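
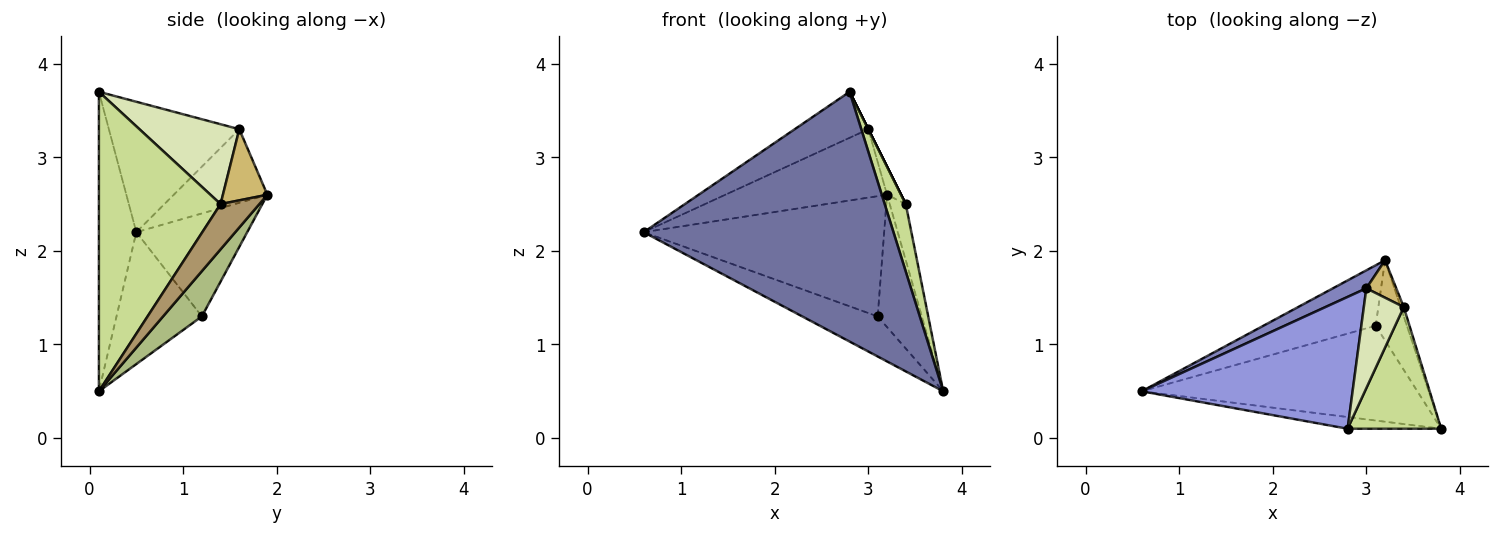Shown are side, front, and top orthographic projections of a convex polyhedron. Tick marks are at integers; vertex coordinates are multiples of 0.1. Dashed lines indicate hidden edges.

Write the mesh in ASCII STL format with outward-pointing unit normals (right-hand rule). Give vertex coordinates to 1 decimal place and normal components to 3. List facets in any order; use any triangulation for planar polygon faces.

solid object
 facet normal -0.148 -0.988 -0.046
  outer loop
   vertex 2.8 0.1 3.7
   vertex 0.6 0.5 2.2
   vertex 3.8 0.1 0.5
  endloop
 endfacet
 facet normal -0.489 0.844 0.222
  outer loop
   vertex 3.0 1.6 3.3
   vertex 3.2 1.9 2.6
   vertex 0.6 0.5 2.2
  endloop
 endfacet
 facet normal -0.504 0.285 0.815
  outer loop
   vertex 3.0 1.6 3.3
   vertex 0.6 0.5 2.2
   vertex 2.8 0.1 3.7
  endloop
 endfacet
 facet normal -0.403 0.356 -0.843
  outer loop
   vertex 3.1 1.2 1.3
   vertex 3.8 0.1 0.5
   vertex 0.6 0.5 2.2
  endloop
 endfacet
 facet normal -0.381 0.826 -0.415
  outer loop
   vertex 3.1 1.2 1.3
   vertex 0.6 0.5 2.2
   vertex 3.2 1.9 2.6
  endloop
 endfacet
 facet normal 0.601 0.684 -0.414
  outer loop
   vertex 3.1 1.2 1.3
   vertex 3.2 1.9 2.6
   vertex 3.8 0.1 0.5
  endloop
 endfacet
 facet normal 0.942 -0.163 0.294
  outer loop
   vertex 3.4 1.4 2.5
   vertex 2.8 0.1 3.7
   vertex 3.8 0.1 0.5
  endloop
 endfacet
 facet normal 0.894 0.000 0.447
  outer loop
   vertex 3.4 1.4 2.5
   vertex 3.0 1.6 3.3
   vertex 2.8 0.1 3.7
  endloop
 endfacet
 facet normal 0.922 0.382 -0.064
  outer loop
   vertex 3.4 1.4 2.5
   vertex 3.8 0.1 0.5
   vertex 3.2 1.9 2.6
  endloop
 endfacet
 facet normal 0.885 0.279 0.373
  outer loop
   vertex 3.4 1.4 2.5
   vertex 3.2 1.9 2.6
   vertex 3.0 1.6 3.3
  endloop
 endfacet
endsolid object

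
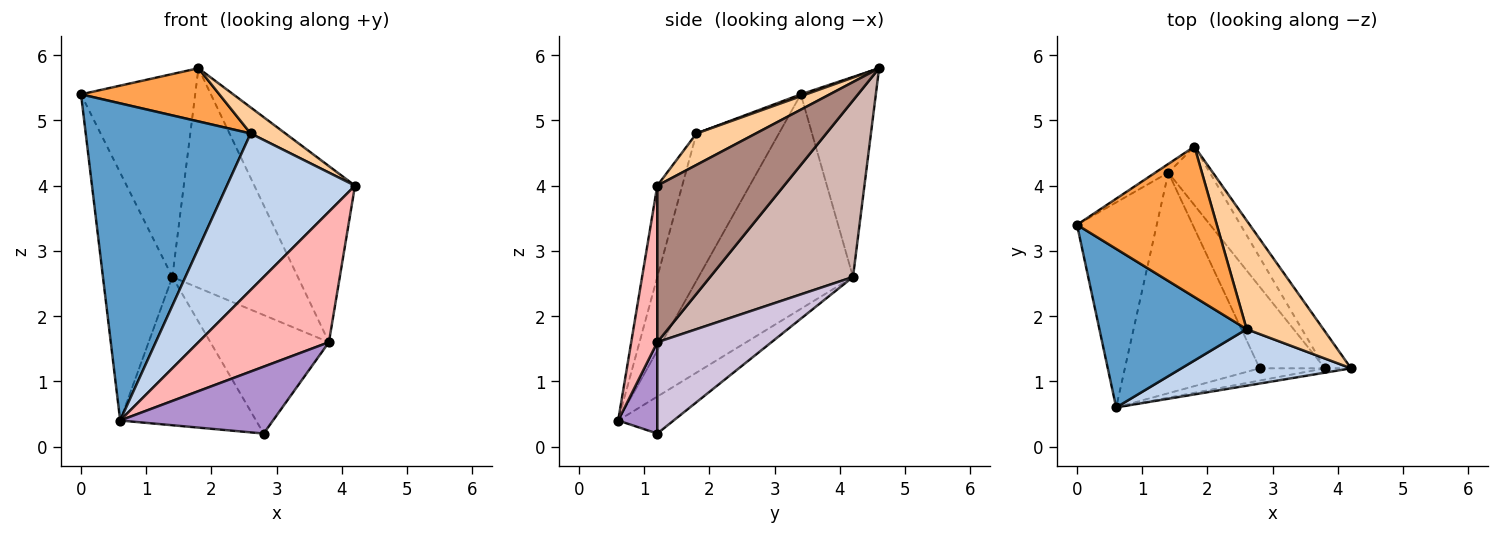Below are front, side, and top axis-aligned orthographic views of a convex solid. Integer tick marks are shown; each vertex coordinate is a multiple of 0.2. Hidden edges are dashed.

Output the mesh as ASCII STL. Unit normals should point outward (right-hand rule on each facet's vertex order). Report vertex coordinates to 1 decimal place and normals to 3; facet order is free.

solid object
 facet normal -0.408 -0.816 0.408
  outer loop
   vertex 2.6 1.8 4.8
   vertex 0.0 3.4 5.4
   vertex 0.6 0.6 0.4
  endloop
 endfacet
 facet normal -0.180 -0.925 0.334
  outer loop
   vertex 2.6 1.8 4.8
   vertex 0.6 0.6 0.4
   vertex 4.2 1.2 4.0
  endloop
 endfacet
 facet normal 0.013 -0.333 0.943
  outer loop
   vertex 2.6 1.8 4.8
   vertex 1.8 4.6 5.8
   vertex 0.0 3.4 5.4
  endloop
 endfacet
 facet normal 0.370 -0.217 0.903
  outer loop
   vertex 2.6 1.8 4.8
   vertex 4.2 1.2 4.0
   vertex 1.8 4.6 5.8
  endloop
 endfacet
 facet normal -0.864 0.388 -0.321
  outer loop
   vertex 1.4 4.2 2.6
   vertex 0.6 0.6 0.4
   vertex 0.0 3.4 5.4
  endloop
 endfacet
 facet normal -0.549 0.835 -0.036
  outer loop
   vertex 1.4 4.2 2.6
   vertex 0.0 3.4 5.4
   vertex 1.8 4.6 5.8
  endloop
 endfacet
 facet normal -0.222 0.544 -0.809
  outer loop
   vertex 1.4 4.2 2.6
   vertex 2.8 1.2 0.2
   vertex 0.6 0.6 0.4
  endloop
 endfacet
 facet normal 0.196 -0.980 -0.033
  outer loop
   vertex 3.8 1.2 1.6
   vertex 4.2 1.2 4.0
   vertex 0.6 0.6 0.4
  endloop
 endfacet
 facet normal 0.244 -0.954 -0.174
  outer loop
   vertex 3.8 1.2 1.6
   vertex 0.6 0.6 0.4
   vertex 2.8 1.2 0.2
  endloop
 endfacet
 facet normal 0.622 0.645 -0.444
  outer loop
   vertex 3.8 1.2 1.6
   vertex 2.8 1.2 0.2
   vertex 1.4 4.2 2.6
  endloop
 endfacet
 facet normal 0.777 0.617 -0.129
  outer loop
   vertex 3.8 1.2 1.6
   vertex 1.8 4.6 5.8
   vertex 4.2 1.2 4.0
  endloop
 endfacet
 facet normal 0.740 0.650 -0.174
  outer loop
   vertex 3.8 1.2 1.6
   vertex 1.4 4.2 2.6
   vertex 1.8 4.6 5.8
  endloop
 endfacet
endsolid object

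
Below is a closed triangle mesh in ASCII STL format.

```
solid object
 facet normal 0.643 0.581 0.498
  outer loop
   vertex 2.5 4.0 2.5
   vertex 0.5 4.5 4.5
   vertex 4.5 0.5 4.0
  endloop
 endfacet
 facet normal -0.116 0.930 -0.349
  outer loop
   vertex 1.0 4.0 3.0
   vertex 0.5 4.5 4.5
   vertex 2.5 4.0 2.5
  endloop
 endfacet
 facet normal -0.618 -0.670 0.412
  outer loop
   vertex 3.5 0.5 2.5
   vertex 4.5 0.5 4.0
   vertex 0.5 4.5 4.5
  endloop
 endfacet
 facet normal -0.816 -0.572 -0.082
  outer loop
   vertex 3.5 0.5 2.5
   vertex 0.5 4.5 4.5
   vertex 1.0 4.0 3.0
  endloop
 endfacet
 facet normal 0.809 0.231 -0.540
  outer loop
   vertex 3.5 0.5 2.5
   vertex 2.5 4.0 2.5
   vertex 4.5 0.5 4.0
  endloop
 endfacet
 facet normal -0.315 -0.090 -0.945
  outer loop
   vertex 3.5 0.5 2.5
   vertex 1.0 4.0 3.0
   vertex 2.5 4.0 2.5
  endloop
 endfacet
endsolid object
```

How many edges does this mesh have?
9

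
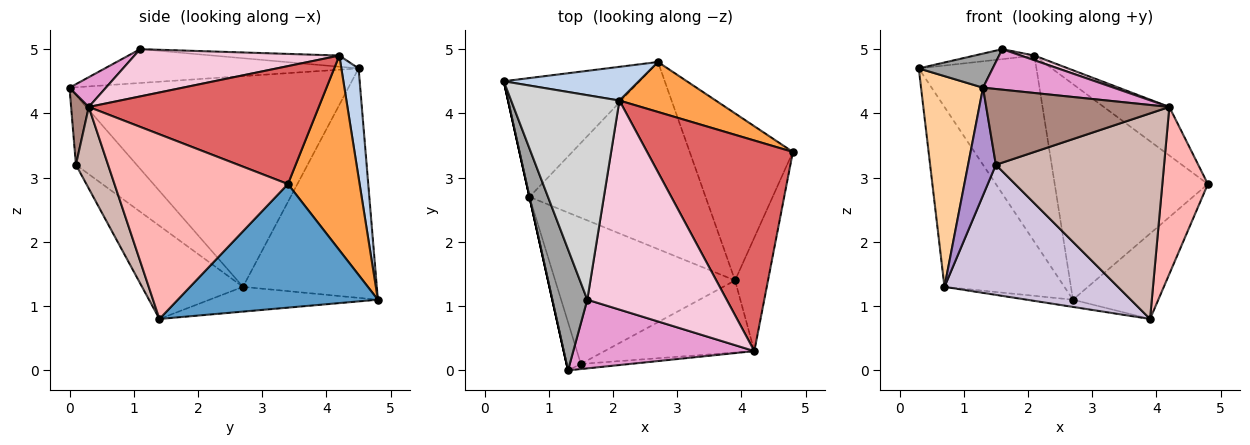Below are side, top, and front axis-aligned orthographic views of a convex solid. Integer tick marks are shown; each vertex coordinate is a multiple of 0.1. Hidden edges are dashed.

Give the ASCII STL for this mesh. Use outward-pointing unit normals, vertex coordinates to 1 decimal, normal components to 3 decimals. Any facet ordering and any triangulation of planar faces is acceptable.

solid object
 facet normal 0.730 0.311 -0.609
  outer loop
   vertex 3.9 1.4 0.8
   vertex 2.7 4.8 1.1
   vertex 4.8 3.4 2.9
  endloop
 endfacet
 facet normal 0.143 0.974 0.176
  outer loop
   vertex 2.1 4.2 4.9
   vertex 2.7 4.8 1.1
   vertex 0.3 4.5 4.7
  endloop
 endfacet
 facet normal 0.415 0.886 0.205
  outer loop
   vertex 2.1 4.2 4.9
   vertex 4.8 3.4 2.9
   vertex 2.7 4.8 1.1
  endloop
 endfacet
 facet normal -0.976 -0.217 0.000
  outer loop
   vertex 0.7 2.7 1.3
   vertex 1.3 0.0 4.4
   vertex 0.3 4.5 4.7
  endloop
 endfacet
 facet normal -0.681 0.611 -0.403
  outer loop
   vertex 0.7 2.7 1.3
   vertex 0.3 4.5 4.7
   vertex 2.7 4.8 1.1
  endloop
 endfacet
 facet normal -0.139 0.038 -0.990
  outer loop
   vertex 0.7 2.7 1.3
   vertex 2.7 4.8 1.1
   vertex 3.9 1.4 0.8
  endloop
 endfacet
 facet normal 0.619 0.176 0.765
  outer loop
   vertex 4.2 0.3 4.1
   vertex 4.8 3.4 2.9
   vertex 2.1 4.2 4.9
  endloop
 endfacet
 facet normal 0.953 -0.250 -0.170
  outer loop
   vertex 4.2 0.3 4.1
   vertex 3.9 1.4 0.8
   vertex 4.8 3.4 2.9
  endloop
 endfacet
 facet normal -0.894 -0.409 -0.183
  outer loop
   vertex 1.5 0.1 3.2
   vertex 1.3 0.0 4.4
   vertex 0.7 2.7 1.3
  endloop
 endfacet
 facet normal -0.361 -0.620 -0.697
  outer loop
   vertex 1.5 0.1 3.2
   vertex 0.7 2.7 1.3
   vertex 3.9 1.4 0.8
  endloop
 endfacet
 facet normal 0.096 -0.993 -0.067
  outer loop
   vertex 1.5 0.1 3.2
   vertex 4.2 0.3 4.1
   vertex 1.3 0.0 4.4
  endloop
 endfacet
 facet normal 0.177 -0.929 -0.326
  outer loop
   vertex 1.5 0.1 3.2
   vertex 3.9 1.4 0.8
   vertex 4.2 0.3 4.1
  endloop
 endfacet
 facet normal 0.140 -0.503 0.853
  outer loop
   vertex 1.6 1.1 5.0
   vertex 1.3 0.0 4.4
   vertex 4.2 0.3 4.1
  endloop
 endfacet
 facet normal 0.321 -0.021 0.947
  outer loop
   vertex 1.6 1.1 5.0
   vertex 4.2 0.3 4.1
   vertex 2.1 4.2 4.9
  endloop
 endfacet
 facet normal -0.681 -0.198 0.704
  outer loop
   vertex 1.6 1.1 5.0
   vertex 0.3 4.5 4.7
   vertex 1.3 0.0 4.4
  endloop
 endfacet
 facet normal -0.102 0.049 0.994
  outer loop
   vertex 1.6 1.1 5.0
   vertex 2.1 4.2 4.9
   vertex 0.3 4.5 4.7
  endloop
 endfacet
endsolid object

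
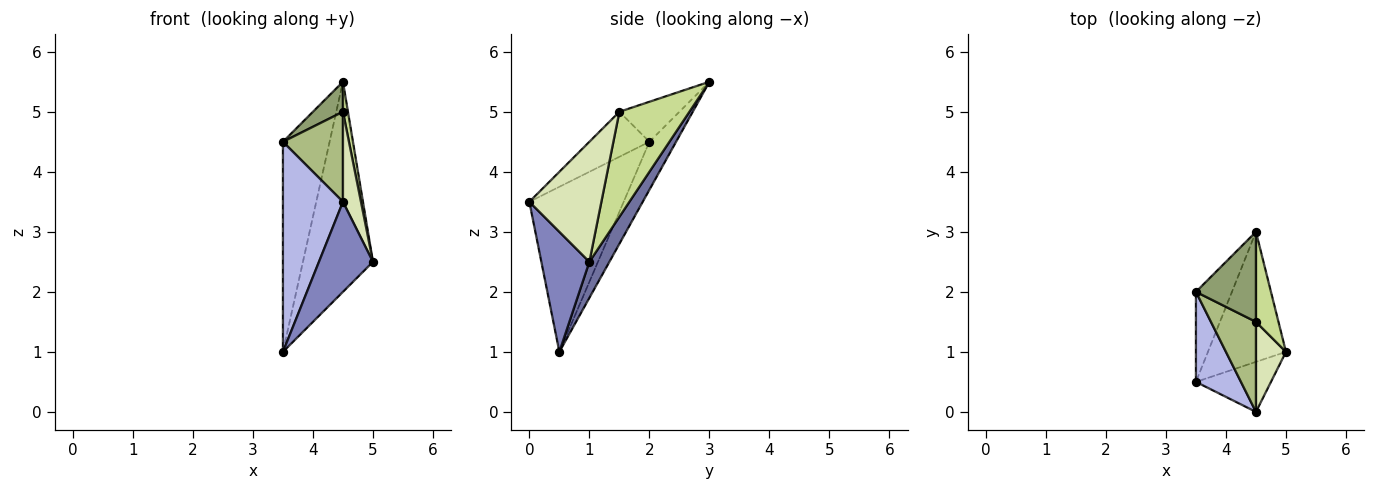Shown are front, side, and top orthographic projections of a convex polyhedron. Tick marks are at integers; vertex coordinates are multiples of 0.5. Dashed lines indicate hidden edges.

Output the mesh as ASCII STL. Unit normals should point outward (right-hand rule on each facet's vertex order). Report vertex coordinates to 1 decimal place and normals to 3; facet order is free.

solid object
 facet normal 0.236 0.826 -0.511
  outer loop
   vertex 4.5 3.0 5.5
   vertex 5.0 1.0 2.5
   vertex 3.5 0.5 1.0
  endloop
 endfacet
 facet normal 0.614 -0.690 -0.383
  outer loop
   vertex 4.5 0.0 3.5
   vertex 3.5 0.5 1.0
   vertex 5.0 1.0 2.5
  endloop
 endfacet
 facet normal -0.465 0.814 -0.349
  outer loop
   vertex 3.5 2.0 4.5
   vertex 4.5 3.0 5.5
   vertex 3.5 0.5 1.0
  endloop
 endfacet
 facet normal -0.822 -0.523 0.224
  outer loop
   vertex 3.5 2.0 4.5
   vertex 3.5 0.5 1.0
   vertex 4.5 0.0 3.5
  endloop
 endfacet
 facet normal -0.535 -0.267 0.802
  outer loop
   vertex 4.5 1.5 5.0
   vertex 4.5 3.0 5.5
   vertex 3.5 2.0 4.5
  endloop
 endfacet
 facet normal -0.577 -0.577 0.577
  outer loop
   vertex 4.5 1.5 5.0
   vertex 3.5 2.0 4.5
   vertex 4.5 0.0 3.5
  endloop
 endfacet
 facet normal 0.975 -0.070 0.209
  outer loop
   vertex 4.5 1.5 5.0
   vertex 5.0 1.0 2.5
   vertex 4.5 3.0 5.5
  endloop
 endfacet
 facet normal 0.943 -0.236 0.236
  outer loop
   vertex 4.5 1.5 5.0
   vertex 4.5 0.0 3.5
   vertex 5.0 1.0 2.5
  endloop
 endfacet
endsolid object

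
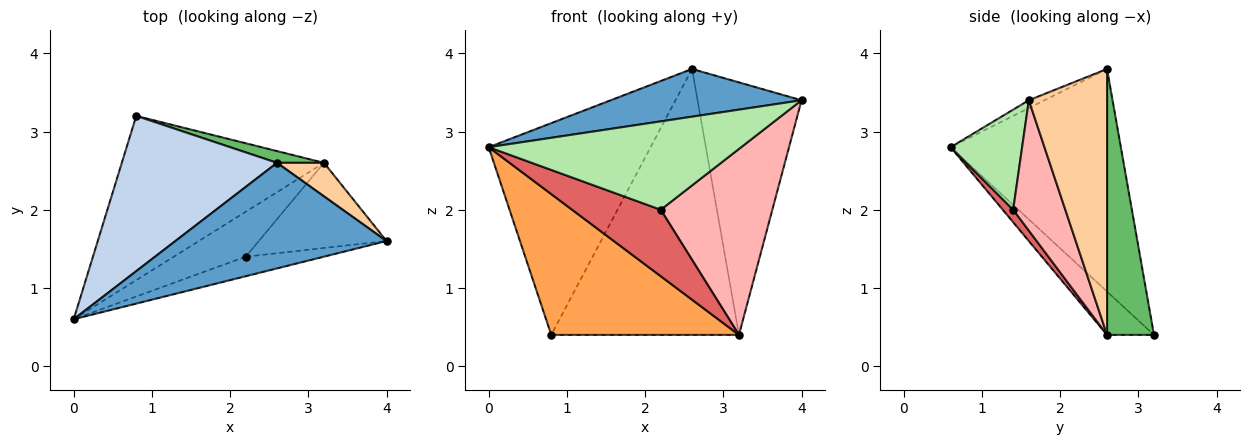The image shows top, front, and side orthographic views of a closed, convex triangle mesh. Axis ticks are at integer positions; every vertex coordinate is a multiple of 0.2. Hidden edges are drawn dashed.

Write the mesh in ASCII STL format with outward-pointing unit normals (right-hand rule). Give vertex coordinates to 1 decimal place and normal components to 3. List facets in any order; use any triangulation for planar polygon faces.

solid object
 facet normal -0.034 -0.412 0.911
  outer loop
   vertex 2.6 2.6 3.8
   vertex 0.0 0.6 2.8
   vertex 4.0 1.6 3.4
  endloop
 endfacet
 facet normal -0.647 0.615 0.451
  outer loop
   vertex 2.6 2.6 3.8
   vertex 0.8 3.2 0.4
   vertex 0.0 0.6 2.8
  endloop
 endfacet
 facet normal -0.161 -0.642 -0.749
  outer loop
   vertex 3.2 2.6 0.4
   vertex 0.0 0.6 2.8
   vertex 0.8 3.2 0.4
  endloop
 endfacet
 facet normal 0.598 0.795 0.105
  outer loop
   vertex 3.2 2.6 0.4
   vertex 2.6 2.6 3.8
   vertex 4.0 1.6 3.4
  endloop
 endfacet
 facet normal 0.242 0.969 0.043
  outer loop
   vertex 3.2 2.6 0.4
   vertex 0.8 3.2 0.4
   vertex 2.6 2.6 3.8
  endloop
 endfacet
 facet normal 0.267 -0.941 -0.208
  outer loop
   vertex 2.2 1.4 2.0
   vertex 4.0 1.6 3.4
   vertex 0.0 0.6 2.8
  endloop
 endfacet
 facet normal 0.097 -0.824 -0.558
  outer loop
   vertex 2.2 1.4 2.0
   vertex 0.0 0.6 2.8
   vertex 3.2 2.6 0.4
  endloop
 endfacet
 facet normal 0.391 -0.837 -0.383
  outer loop
   vertex 2.2 1.4 2.0
   vertex 3.2 2.6 0.4
   vertex 4.0 1.6 3.4
  endloop
 endfacet
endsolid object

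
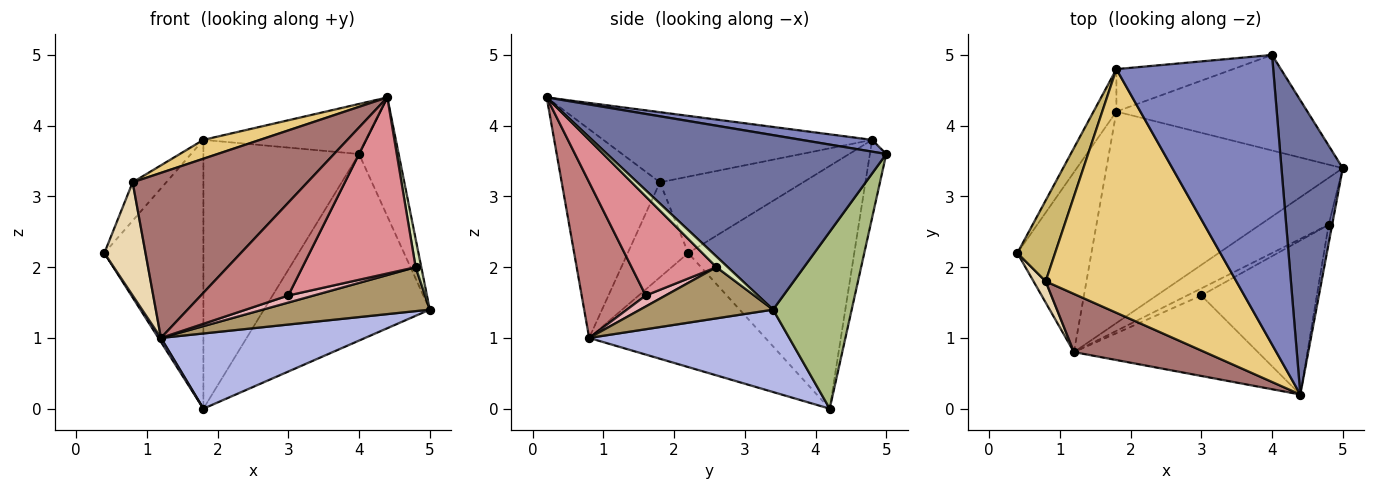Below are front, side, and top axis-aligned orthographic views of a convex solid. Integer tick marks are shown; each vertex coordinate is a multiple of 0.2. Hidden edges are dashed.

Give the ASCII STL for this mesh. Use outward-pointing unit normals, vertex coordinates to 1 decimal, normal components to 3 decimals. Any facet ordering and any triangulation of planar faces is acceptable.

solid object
 facet normal 0.935 0.133 0.329
  outer loop
   vertex 4.0 5.0 3.6
   vertex 4.4 0.2 4.4
   vertex 5.0 3.4 1.4
  endloop
 endfacet
 facet normal 0.074 0.170 0.983
  outer loop
   vertex 1.8 4.8 3.8
   vertex 4.4 0.2 4.4
   vertex 4.0 5.0 3.6
  endloop
 endfacet
 facet normal -0.839 -0.012 -0.545
  outer loop
   vertex 1.8 4.2 0.0
   vertex 1.2 0.8 1.0
   vertex 0.4 2.2 2.2
  endloop
 endfacet
 facet normal 0.312 -0.318 -0.895
  outer loop
   vertex 1.8 4.2 0.0
   vertex 5.0 3.4 1.4
   vertex 1.2 0.8 1.0
  endloop
 endfacet
 facet normal -0.856 0.511 -0.081
  outer loop
   vertex 1.8 4.2 0.0
   vertex 0.4 2.2 2.2
   vertex 1.8 4.8 3.8
  endloop
 endfacet
 facet normal 0.389 0.820 -0.420
  outer loop
   vertex 1.8 4.2 0.0
   vertex 4.0 5.0 3.6
   vertex 5.0 3.4 1.4
  endloop
 endfacet
 facet normal -0.103 0.982 -0.155
  outer loop
   vertex 1.8 4.2 0.0
   vertex 1.8 4.8 3.8
   vertex 4.0 5.0 3.6
  endloop
 endfacet
 facet normal 0.857 -0.429 -0.286
  outer loop
   vertex 4.8 2.6 2.0
   vertex 5.0 3.4 1.4
   vertex 4.4 0.2 4.4
  endloop
 endfacet
 facet normal 0.478 -0.600 -0.641
  outer loop
   vertex 4.8 2.6 2.0
   vertex 1.2 0.8 1.0
   vertex 5.0 3.4 1.4
  endloop
 endfacet
 facet normal -0.877 0.206 0.433
  outer loop
   vertex 0.8 1.8 3.2
   vertex 1.8 4.8 3.8
   vertex 0.4 2.2 2.2
  endloop
 endfacet
 facet normal -0.344 -0.072 0.936
  outer loop
   vertex 0.8 1.8 3.2
   vertex 4.4 0.2 4.4
   vertex 1.8 4.8 3.8
  endloop
 endfacet
 facet normal -0.822 -0.560 0.105
  outer loop
   vertex 0.8 1.8 3.2
   vertex 0.4 2.2 2.2
   vertex 1.2 0.8 1.0
  endloop
 endfacet
 facet normal -0.468 -0.833 0.294
  outer loop
   vertex 0.8 1.8 3.2
   vertex 1.2 0.8 1.0
   vertex 4.4 0.2 4.4
  endloop
 endfacet
 facet normal 0.485 -0.661 -0.573
  outer loop
   vertex 3.0 1.6 1.6
   vertex 4.4 0.2 4.4
   vertex 1.2 0.8 1.0
  endloop
 endfacet
 facet normal 0.492 -0.655 -0.573
  outer loop
   vertex 3.0 1.6 1.6
   vertex 4.8 2.6 2.0
   vertex 4.4 0.2 4.4
  endloop
 endfacet
 facet normal 0.482 -0.620 -0.620
  outer loop
   vertex 3.0 1.6 1.6
   vertex 1.2 0.8 1.0
   vertex 4.8 2.6 2.0
  endloop
 endfacet
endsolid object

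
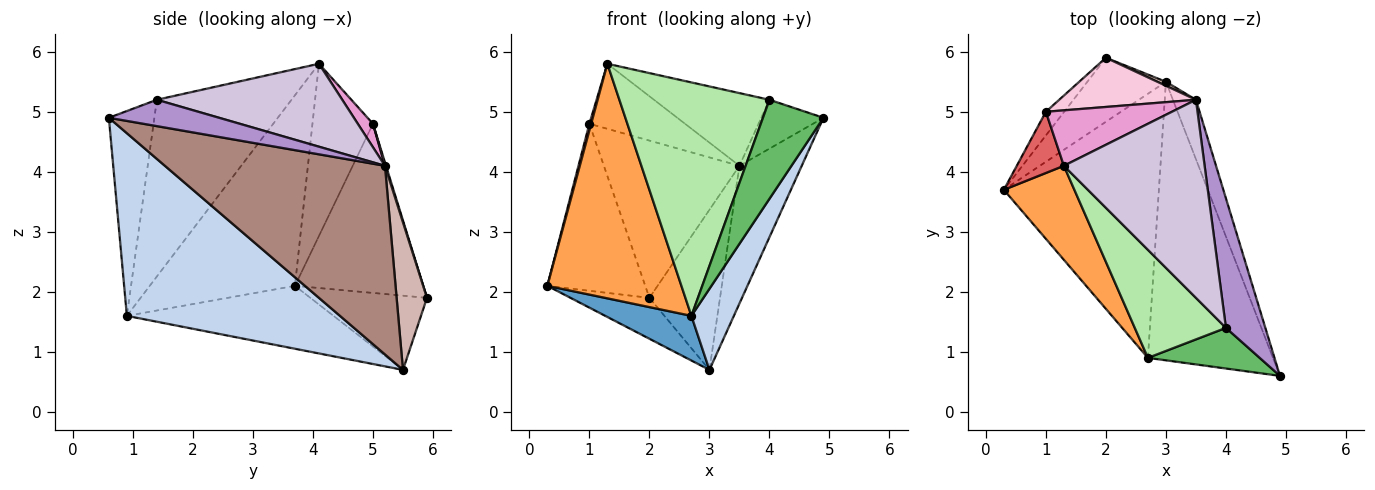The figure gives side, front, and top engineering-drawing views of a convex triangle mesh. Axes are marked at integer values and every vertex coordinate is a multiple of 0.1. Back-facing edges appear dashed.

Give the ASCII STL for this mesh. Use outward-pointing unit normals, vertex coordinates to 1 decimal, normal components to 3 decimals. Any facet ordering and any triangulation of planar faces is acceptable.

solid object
 facet normal -0.371 -0.155 -0.915
  outer loop
   vertex 2.7 0.9 1.6
   vertex 0.3 3.7 2.1
   vertex 3.0 5.5 0.7
  endloop
 endfacet
 facet normal 0.814 -0.162 -0.558
  outer loop
   vertex 2.7 0.9 1.6
   vertex 3.0 5.5 0.7
   vertex 4.9 0.6 4.9
  endloop
 endfacet
 facet normal -0.709 -0.655 0.262
  outer loop
   vertex 2.7 0.9 1.6
   vertex 1.3 4.1 5.8
   vertex 0.3 3.7 2.1
  endloop
 endfacet
 facet normal -0.623 0.421 -0.659
  outer loop
   vertex 2.0 5.9 1.9
   vertex 3.0 5.5 0.7
   vertex 0.3 3.7 2.1
  endloop
 endfacet
 facet normal -0.571 -0.759 0.312
  outer loop
   vertex 4.0 1.4 5.2
   vertex 2.7 0.9 1.6
   vertex 4.9 0.6 4.9
  endloop
 endfacet
 facet normal -0.631 -0.704 0.326
  outer loop
   vertex 4.0 1.4 5.2
   vertex 1.3 4.1 5.8
   vertex 2.7 0.9 1.6
  endloop
 endfacet
 facet normal -0.964 -0.028 0.264
  outer loop
   vertex 1.0 5.0 4.8
   vertex 0.3 3.7 2.1
   vertex 1.3 4.1 5.8
  endloop
 endfacet
 facet normal -0.792 0.604 -0.086
  outer loop
   vertex 1.0 5.0 4.8
   vertex 2.0 5.9 1.9
   vertex 0.3 3.7 2.1
  endloop
 endfacet
 facet normal 0.530 0.299 0.793
  outer loop
   vertex 3.5 5.2 4.1
   vertex 4.0 1.4 5.2
   vertex 4.9 0.6 4.9
  endloop
 endfacet
 facet normal 0.484 0.301 0.821
  outer loop
   vertex 3.5 5.2 4.1
   vertex 1.3 4.1 5.8
   vertex 4.0 1.4 5.2
  endloop
 endfacet
 facet normal 0.956 0.271 -0.117
  outer loop
   vertex 3.5 5.2 4.1
   vertex 4.9 0.6 4.9
   vertex 3.0 5.5 0.7
  endloop
 endfacet
 facet normal 0.395 0.918 0.023
  outer loop
   vertex 3.5 5.2 4.1
   vertex 3.0 5.5 0.7
   vertex 2.0 5.9 1.9
  endloop
 endfacet
 facet normal 0.120 0.756 0.644
  outer loop
   vertex 3.5 5.2 4.1
   vertex 1.0 5.0 4.8
   vertex 1.3 4.1 5.8
  endloop
 endfacet
 facet normal 0.007 0.954 0.299
  outer loop
   vertex 3.5 5.2 4.1
   vertex 2.0 5.9 1.9
   vertex 1.0 5.0 4.8
  endloop
 endfacet
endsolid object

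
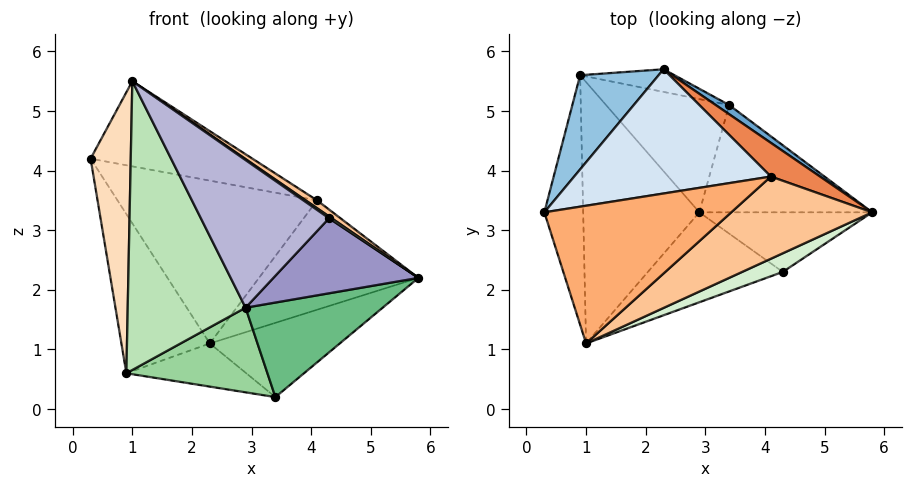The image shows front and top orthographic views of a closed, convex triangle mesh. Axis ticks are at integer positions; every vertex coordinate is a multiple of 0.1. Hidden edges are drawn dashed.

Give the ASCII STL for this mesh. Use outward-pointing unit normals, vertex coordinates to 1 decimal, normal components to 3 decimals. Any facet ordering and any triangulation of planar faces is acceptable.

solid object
 facet normal 0.540 0.835 0.103
  outer loop
   vertex 3.4 5.1 0.2
   vertex 2.3 5.7 1.1
   vertex 5.8 3.3 2.2
  endloop
 endfacet
 facet normal -0.236 0.836 0.495
  outer loop
   vertex 0.9 5.6 0.6
   vertex 0.3 3.3 4.2
   vertex 2.3 5.7 1.1
  endloop
 endfacet
 facet normal 0.102 0.881 -0.462
  outer loop
   vertex 0.9 5.6 0.6
   vertex 2.3 5.7 1.1
   vertex 3.4 5.1 0.2
  endloop
 endfacet
 facet normal -0.014 0.795 0.607
  outer loop
   vertex 4.1 3.9 3.5
   vertex 2.3 5.7 1.1
   vertex 0.3 3.3 4.2
  endloop
 endfacet
 facet normal 0.490 0.833 0.257
  outer loop
   vertex 4.1 3.9 3.5
   vertex 5.8 3.3 2.2
   vertex 2.3 5.7 1.1
  endloop
 endfacet
 facet normal 0.073 0.525 0.848
  outer loop
   vertex 1.0 1.1 5.5
   vertex 4.1 3.9 3.5
   vertex 0.3 3.3 4.2
  endloop
 endfacet
 facet normal 0.588 -0.077 0.805
  outer loop
   vertex 1.0 1.1 5.5
   vertex 5.8 3.3 2.2
   vertex 4.1 3.9 3.5
  endloop
 endfacet
 facet normal -0.745 -0.499 -0.443
  outer loop
   vertex 1.0 1.1 5.5
   vertex 0.3 3.3 4.2
   vertex 0.9 5.6 0.6
  endloop
 endfacet
 facet normal 0.128 -0.656 -0.744
  outer loop
   vertex 2.9 3.3 1.7
   vertex 3.4 5.1 0.2
   vertex 5.8 3.3 2.2
  endloop
 endfacet
 facet normal -0.241 -0.581 -0.777
  outer loop
   vertex 2.9 3.3 1.7
   vertex 0.9 5.6 0.6
   vertex 3.4 5.1 0.2
  endloop
 endfacet
 facet normal -0.435 -0.667 -0.604
  outer loop
   vertex 2.9 3.3 1.7
   vertex 1.0 1.1 5.5
   vertex 0.9 5.6 0.6
  endloop
 endfacet
 facet normal 0.589 -0.080 0.804
  outer loop
   vertex 4.3 2.3 3.2
   vertex 5.8 3.3 2.2
   vertex 1.0 1.1 5.5
  endloop
 endfacet
 facet normal 0.107 -0.778 -0.619
  outer loop
   vertex 4.3 2.3 3.2
   vertex 2.9 3.3 1.7
   vertex 5.8 3.3 2.2
  endloop
 endfacet
 facet normal -0.052 -0.853 -0.520
  outer loop
   vertex 4.3 2.3 3.2
   vertex 1.0 1.1 5.5
   vertex 2.9 3.3 1.7
  endloop
 endfacet
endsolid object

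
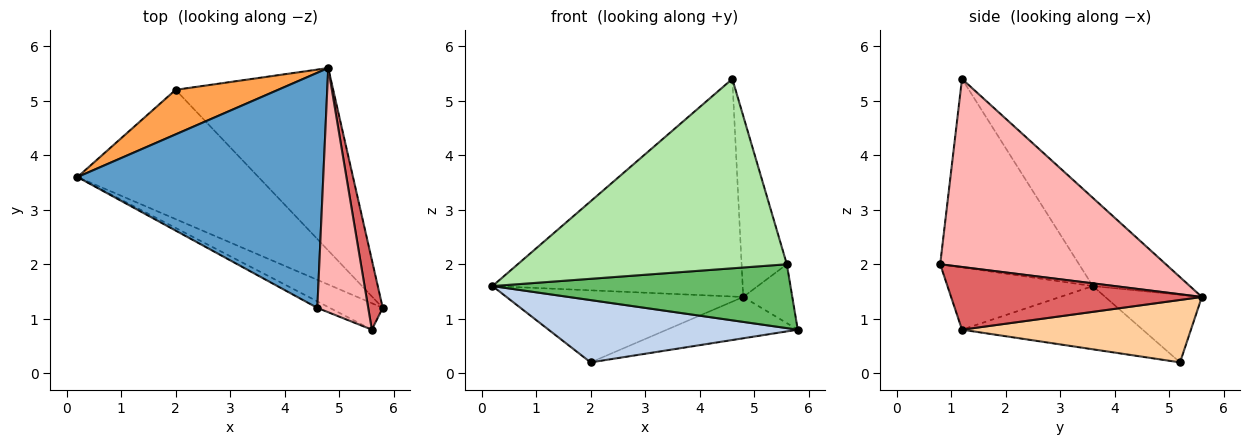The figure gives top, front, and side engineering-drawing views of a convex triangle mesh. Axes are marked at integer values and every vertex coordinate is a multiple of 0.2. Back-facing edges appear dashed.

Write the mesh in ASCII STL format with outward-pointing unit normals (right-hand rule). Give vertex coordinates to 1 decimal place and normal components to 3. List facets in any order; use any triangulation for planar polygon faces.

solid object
 facet normal -0.255 0.657 0.710
  outer loop
   vertex 4.6 1.2 5.4
   vertex 4.8 5.6 1.4
   vertex 0.2 3.6 1.6
  endloop
 endfacet
 facet normal -0.300 -0.414 -0.859
  outer loop
   vertex 2.0 5.2 0.2
   vertex 5.8 1.2 0.8
   vertex 0.2 3.6 1.6
  endloop
 endfacet
 facet normal -0.328 0.804 0.497
  outer loop
   vertex 2.0 5.2 0.2
   vertex 0.2 3.6 1.6
   vertex 4.8 5.6 1.4
  endloop
 endfacet
 facet normal 0.360 0.206 -0.910
  outer loop
   vertex 2.0 5.2 0.2
   vertex 4.8 5.6 1.4
   vertex 5.8 1.2 0.8
  endloop
 endfacet
 facet normal -0.411 -0.842 -0.349
  outer loop
   vertex 5.6 0.8 2.0
   vertex 0.2 3.6 1.6
   vertex 5.8 1.2 0.8
  endloop
 endfacet
 facet normal -0.458 -0.888 -0.030
  outer loop
   vertex 5.6 0.8 2.0
   vertex 4.6 1.2 5.4
   vertex 0.2 3.6 1.6
  endloop
 endfacet
 facet normal 0.957 0.187 0.222
  outer loop
   vertex 5.6 0.8 2.0
   vertex 5.8 1.2 0.8
   vertex 4.8 5.6 1.4
  endloop
 endfacet
 facet normal 0.948 0.190 0.256
  outer loop
   vertex 5.6 0.8 2.0
   vertex 4.8 5.6 1.4
   vertex 4.6 1.2 5.4
  endloop
 endfacet
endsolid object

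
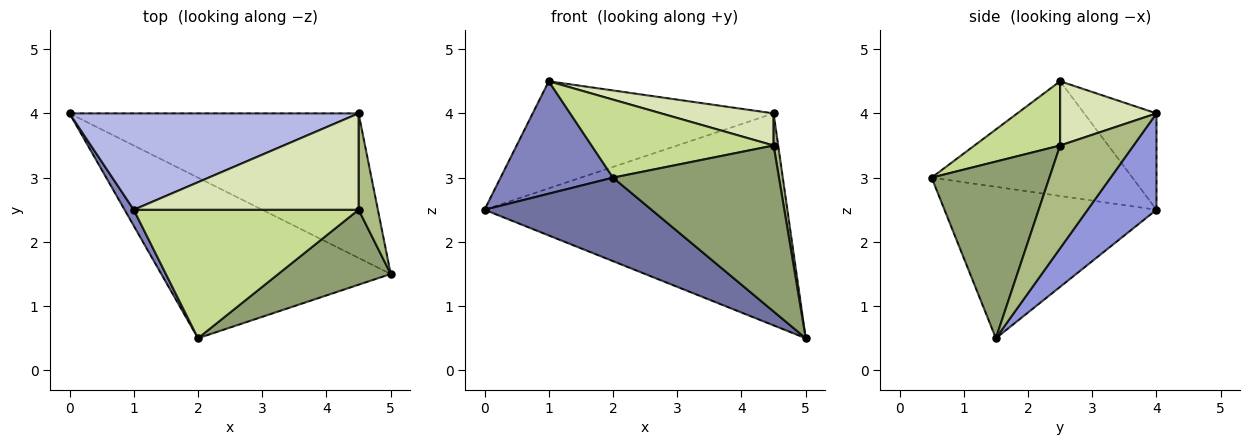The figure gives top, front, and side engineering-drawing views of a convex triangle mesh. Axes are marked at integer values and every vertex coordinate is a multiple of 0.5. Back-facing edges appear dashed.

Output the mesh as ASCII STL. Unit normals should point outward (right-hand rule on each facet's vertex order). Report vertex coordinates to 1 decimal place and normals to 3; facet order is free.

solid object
 facet normal -0.505 -0.398 -0.766
  outer loop
   vertex 2.0 0.5 3.0
   vertex 0.0 4.0 2.5
   vertex 5.0 1.5 0.5
  endloop
 endfacet
 facet normal -0.870 -0.487 0.070
  outer loop
   vertex 1.0 2.5 4.5
   vertex 0.0 4.0 2.5
   vertex 2.0 0.5 3.0
  endloop
 endfacet
 facet normal 0.185 0.812 -0.554
  outer loop
   vertex 4.5 4.0 4.0
   vertex 5.0 1.5 0.5
   vertex 0.0 4.0 2.5
  endloop
 endfacet
 facet normal -0.218 0.725 0.653
  outer loop
   vertex 4.5 4.0 4.0
   vertex 0.0 4.0 2.5
   vertex 1.0 2.5 4.5
  endloop
 endfacet
 facet normal 0.543 -0.765 0.346
  outer loop
   vertex 4.5 2.5 3.5
   vertex 2.0 0.5 3.0
   vertex 5.0 1.5 0.5
  endloop
 endfacet
 facet normal 0.981 -0.061 0.184
  outer loop
   vertex 4.5 2.5 3.5
   vertex 5.0 1.5 0.5
   vertex 4.5 4.0 4.0
  endloop
 endfacet
 facet normal 0.237 -0.504 0.830
  outer loop
   vertex 4.5 2.5 3.5
   vertex 1.0 2.5 4.5
   vertex 2.0 0.5 3.0
  endloop
 endfacet
 facet normal 0.262 -0.305 0.916
  outer loop
   vertex 4.5 2.5 3.5
   vertex 4.5 4.0 4.0
   vertex 1.0 2.5 4.5
  endloop
 endfacet
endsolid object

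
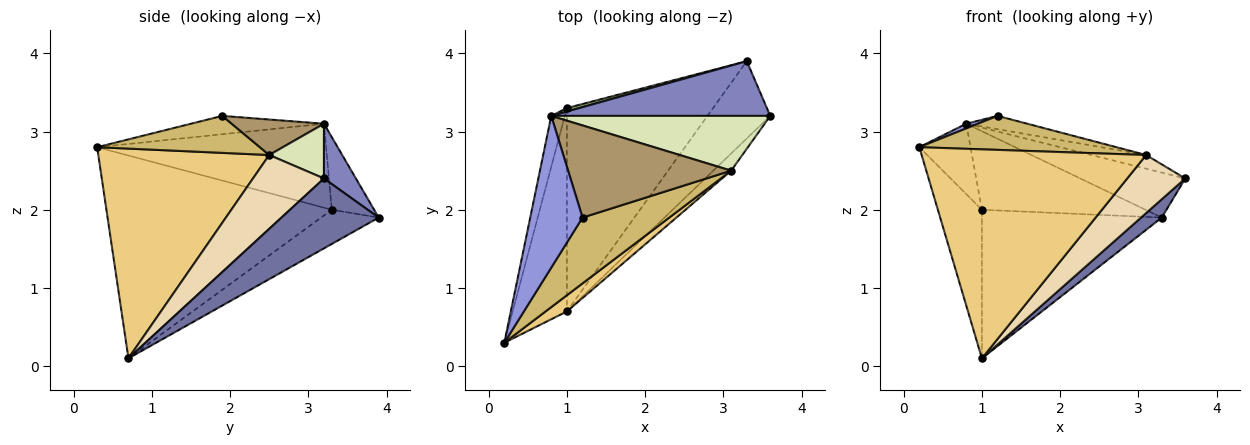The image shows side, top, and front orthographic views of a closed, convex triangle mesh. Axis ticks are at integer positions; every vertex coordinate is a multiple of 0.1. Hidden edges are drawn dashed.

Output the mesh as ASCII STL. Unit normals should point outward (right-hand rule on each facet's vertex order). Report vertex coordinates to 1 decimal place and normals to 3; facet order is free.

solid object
 facet normal 0.735 -0.157 -0.660
  outer loop
   vertex 1.0 0.7 0.1
   vertex 3.3 3.9 1.9
   vertex 3.6 3.2 2.4
  endloop
 endfacet
 facet normal 0.190 0.623 0.759
  outer loop
   vertex 0.8 3.2 3.1
   vertex 3.6 3.2 2.4
   vertex 3.3 3.9 1.9
  endloop
 endfacet
 facet normal -0.331 -0.029 0.943
  outer loop
   vertex 1.2 1.9 3.2
   vertex 0.8 3.2 3.1
   vertex 0.2 0.3 2.8
  endloop
 endfacet
 facet normal -0.186 0.580 -0.793
  outer loop
   vertex 1.0 3.3 2.0
   vertex 3.3 3.9 1.9
   vertex 1.0 0.7 0.1
  endloop
 endfacet
 facet normal -0.250 0.967 0.042
  outer loop
   vertex 1.0 3.3 2.0
   vertex 0.8 3.2 3.1
   vertex 3.3 3.9 1.9
  endloop
 endfacet
 facet normal -0.949 0.185 -0.254
  outer loop
   vertex 1.0 3.3 2.0
   vertex 1.0 0.7 0.1
   vertex 0.2 0.3 2.8
  endloop
 endfacet
 facet normal -0.964 0.216 -0.156
  outer loop
   vertex 1.0 3.3 2.0
   vertex 0.2 0.3 2.8
   vertex 0.8 3.2 3.1
  endloop
 endfacet
 facet normal 0.236 0.236 0.943
  outer loop
   vertex 3.1 2.5 2.7
   vertex 3.6 3.2 2.4
   vertex 0.8 3.2 3.1
  endloop
 endfacet
 facet normal 0.211 0.139 0.968
  outer loop
   vertex 3.1 2.5 2.7
   vertex 0.8 3.2 3.1
   vertex 1.2 1.9 3.2
  endloop
 endfacet
 facet normal 0.354 -0.429 0.831
  outer loop
   vertex 3.1 2.5 2.7
   vertex 1.2 1.9 3.2
   vertex 0.2 0.3 2.8
  endloop
 endfacet
 facet normal 0.605 -0.794 0.061
  outer loop
   vertex 3.1 2.5 2.7
   vertex 0.2 0.3 2.8
   vertex 1.0 0.7 0.1
  endloop
 endfacet
 facet normal 0.761 -0.622 -0.184
  outer loop
   vertex 3.1 2.5 2.7
   vertex 1.0 0.7 0.1
   vertex 3.6 3.2 2.4
  endloop
 endfacet
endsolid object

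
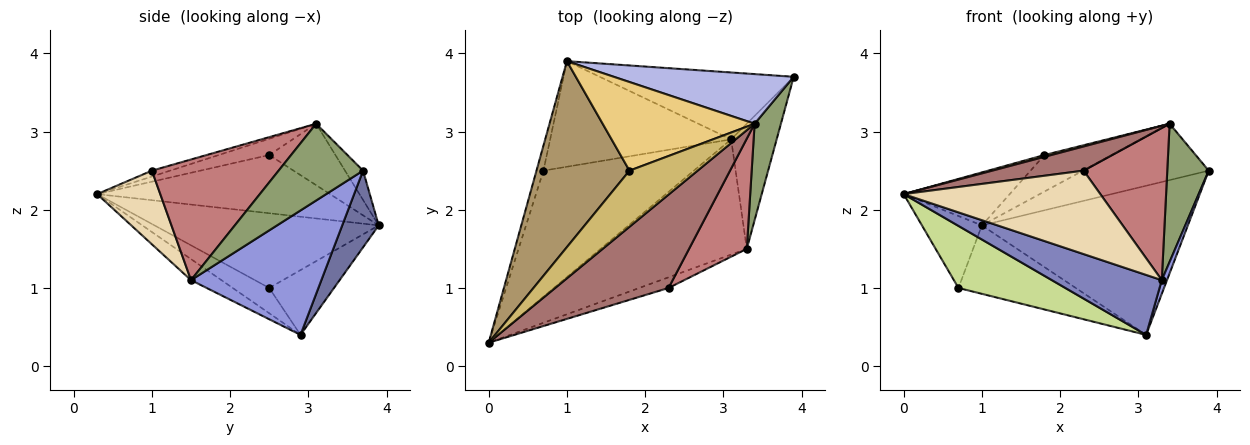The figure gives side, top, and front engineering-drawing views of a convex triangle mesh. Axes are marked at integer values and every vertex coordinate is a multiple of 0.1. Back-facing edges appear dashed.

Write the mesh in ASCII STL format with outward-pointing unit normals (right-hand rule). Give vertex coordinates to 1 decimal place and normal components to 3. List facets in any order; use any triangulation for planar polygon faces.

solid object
 facet normal 0.160 0.901 -0.404
  outer loop
   vertex 3.1 2.9 0.4
   vertex 1.0 3.9 1.8
   vertex 3.9 3.7 2.5
  endloop
 endfacet
 facet normal -0.127 -0.458 -0.880
  outer loop
   vertex 3.3 1.5 1.1
   vertex 0.0 0.3 2.2
   vertex 3.1 2.9 0.4
  endloop
 endfacet
 facet normal 0.939 -0.038 -0.343
  outer loop
   vertex 3.3 1.5 1.1
   vertex 3.1 2.9 0.4
   vertex 3.9 3.7 2.5
  endloop
 endfacet
 facet normal -0.107 0.746 0.657
  outer loop
   vertex 3.4 3.1 3.1
   vertex 3.9 3.7 2.5
   vertex 1.0 3.9 1.8
  endloop
 endfacet
 facet normal 0.858 -0.421 0.294
  outer loop
   vertex 3.4 3.1 3.1
   vertex 3.3 1.5 1.1
   vertex 3.9 3.7 2.5
  endloop
 endfacet
 facet normal -0.962 0.257 -0.090
  outer loop
   vertex 0.7 2.5 1.0
   vertex 0.0 0.3 2.2
   vertex 1.0 3.9 1.8
  endloop
 endfacet
 facet normal -0.149 -0.437 -0.887
  outer loop
   vertex 0.7 2.5 1.0
   vertex 3.1 2.9 0.4
   vertex 0.0 0.3 2.2
  endloop
 endfacet
 facet normal -0.288 0.521 -0.804
  outer loop
   vertex 0.7 2.5 1.0
   vertex 1.0 3.9 1.8
   vertex 3.1 2.9 0.4
  endloop
 endfacet
 facet normal -0.516 0.235 0.824
  outer loop
   vertex 1.8 2.5 2.7
   vertex 1.0 3.9 1.8
   vertex 0.0 0.3 2.2
  endloop
 endfacet
 facet normal -0.231 -0.032 0.972
  outer loop
   vertex 1.8 2.5 2.7
   vertex 0.0 0.3 2.2
   vertex 3.4 3.1 3.1
  endloop
 endfacet
 facet normal -0.350 0.357 0.866
  outer loop
   vertex 1.8 2.5 2.7
   vertex 3.4 3.1 3.1
   vertex 1.0 3.9 1.8
  endloop
 endfacet
 facet normal 0.303 -0.945 -0.121
  outer loop
   vertex 2.3 1.0 2.5
   vertex 0.0 0.3 2.2
   vertex 3.3 1.5 1.1
  endloop
 endfacet
 facet normal -0.050 -0.250 0.967
  outer loop
   vertex 2.3 1.0 2.5
   vertex 3.4 3.1 3.1
   vertex 0.0 0.3 2.2
  endloop
 endfacet
 facet normal 0.775 -0.512 0.371
  outer loop
   vertex 2.3 1.0 2.5
   vertex 3.3 1.5 1.1
   vertex 3.4 3.1 3.1
  endloop
 endfacet
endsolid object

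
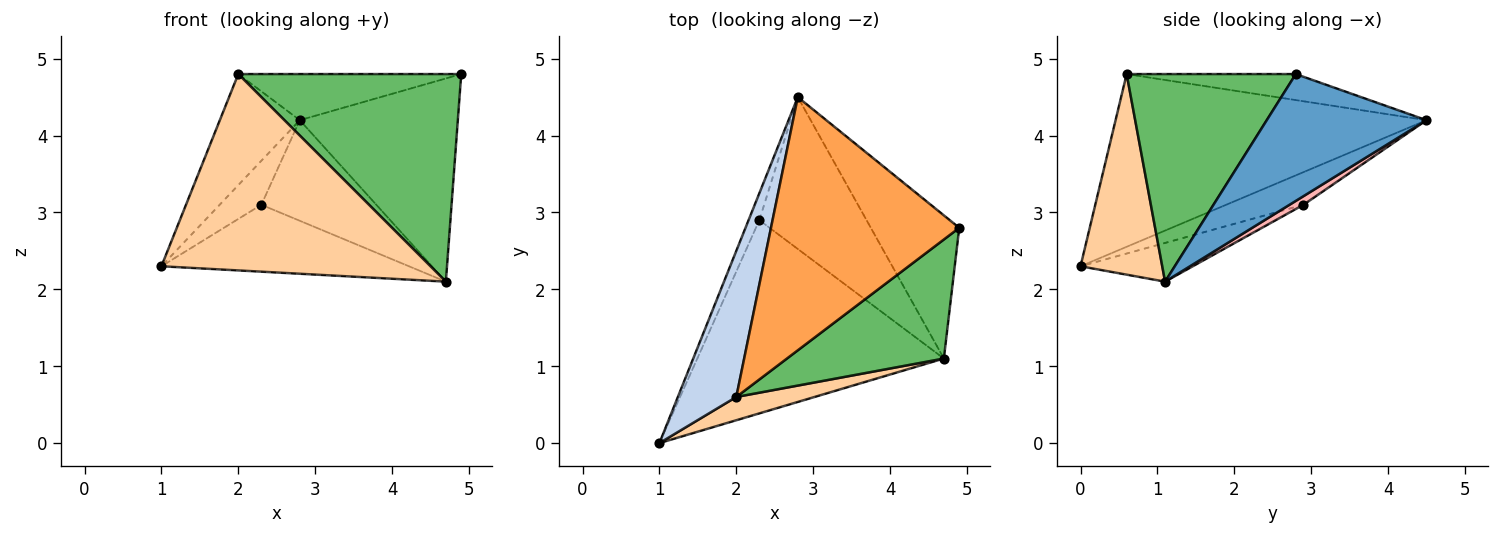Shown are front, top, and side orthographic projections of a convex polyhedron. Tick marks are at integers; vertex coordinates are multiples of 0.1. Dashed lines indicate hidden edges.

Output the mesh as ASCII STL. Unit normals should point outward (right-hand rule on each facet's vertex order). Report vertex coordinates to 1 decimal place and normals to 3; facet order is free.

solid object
 facet normal 0.637 0.630 -0.444
  outer loop
   vertex 4.7 1.1 2.1
   vertex 2.8 4.5 4.2
   vertex 4.9 2.8 4.8
  endloop
 endfacet
 facet normal -0.920 0.237 0.311
  outer loop
   vertex 2.0 0.6 4.8
   vertex 2.8 4.5 4.2
   vertex 1.0 0.0 2.3
  endloop
 endfacet
 facet normal -0.135 0.178 0.975
  outer loop
   vertex 2.0 0.6 4.8
   vertex 4.9 2.8 4.8
   vertex 2.8 4.5 4.2
  endloop
 endfacet
 facet normal 0.289 -0.951 0.113
  outer loop
   vertex 2.0 0.6 4.8
   vertex 1.0 0.0 2.3
   vertex 4.7 1.1 2.1
  endloop
 endfacet
 facet normal 0.550 -0.725 0.416
  outer loop
   vertex 2.0 0.6 4.8
   vertex 4.7 1.1 2.1
   vertex 4.9 2.8 4.8
  endloop
 endfacet
 facet normal -0.845 0.456 -0.279
  outer loop
   vertex 2.3 2.9 3.1
   vertex 1.0 0.0 2.3
   vertex 2.8 4.5 4.2
  endloop
 endfacet
 facet normal -0.147 0.324 -0.935
  outer loop
   vertex 2.3 2.9 3.1
   vertex 4.7 1.1 2.1
   vertex 1.0 0.0 2.3
  endloop
 endfacet
 facet normal 0.067 0.551 -0.832
  outer loop
   vertex 2.3 2.9 3.1
   vertex 2.8 4.5 4.2
   vertex 4.7 1.1 2.1
  endloop
 endfacet
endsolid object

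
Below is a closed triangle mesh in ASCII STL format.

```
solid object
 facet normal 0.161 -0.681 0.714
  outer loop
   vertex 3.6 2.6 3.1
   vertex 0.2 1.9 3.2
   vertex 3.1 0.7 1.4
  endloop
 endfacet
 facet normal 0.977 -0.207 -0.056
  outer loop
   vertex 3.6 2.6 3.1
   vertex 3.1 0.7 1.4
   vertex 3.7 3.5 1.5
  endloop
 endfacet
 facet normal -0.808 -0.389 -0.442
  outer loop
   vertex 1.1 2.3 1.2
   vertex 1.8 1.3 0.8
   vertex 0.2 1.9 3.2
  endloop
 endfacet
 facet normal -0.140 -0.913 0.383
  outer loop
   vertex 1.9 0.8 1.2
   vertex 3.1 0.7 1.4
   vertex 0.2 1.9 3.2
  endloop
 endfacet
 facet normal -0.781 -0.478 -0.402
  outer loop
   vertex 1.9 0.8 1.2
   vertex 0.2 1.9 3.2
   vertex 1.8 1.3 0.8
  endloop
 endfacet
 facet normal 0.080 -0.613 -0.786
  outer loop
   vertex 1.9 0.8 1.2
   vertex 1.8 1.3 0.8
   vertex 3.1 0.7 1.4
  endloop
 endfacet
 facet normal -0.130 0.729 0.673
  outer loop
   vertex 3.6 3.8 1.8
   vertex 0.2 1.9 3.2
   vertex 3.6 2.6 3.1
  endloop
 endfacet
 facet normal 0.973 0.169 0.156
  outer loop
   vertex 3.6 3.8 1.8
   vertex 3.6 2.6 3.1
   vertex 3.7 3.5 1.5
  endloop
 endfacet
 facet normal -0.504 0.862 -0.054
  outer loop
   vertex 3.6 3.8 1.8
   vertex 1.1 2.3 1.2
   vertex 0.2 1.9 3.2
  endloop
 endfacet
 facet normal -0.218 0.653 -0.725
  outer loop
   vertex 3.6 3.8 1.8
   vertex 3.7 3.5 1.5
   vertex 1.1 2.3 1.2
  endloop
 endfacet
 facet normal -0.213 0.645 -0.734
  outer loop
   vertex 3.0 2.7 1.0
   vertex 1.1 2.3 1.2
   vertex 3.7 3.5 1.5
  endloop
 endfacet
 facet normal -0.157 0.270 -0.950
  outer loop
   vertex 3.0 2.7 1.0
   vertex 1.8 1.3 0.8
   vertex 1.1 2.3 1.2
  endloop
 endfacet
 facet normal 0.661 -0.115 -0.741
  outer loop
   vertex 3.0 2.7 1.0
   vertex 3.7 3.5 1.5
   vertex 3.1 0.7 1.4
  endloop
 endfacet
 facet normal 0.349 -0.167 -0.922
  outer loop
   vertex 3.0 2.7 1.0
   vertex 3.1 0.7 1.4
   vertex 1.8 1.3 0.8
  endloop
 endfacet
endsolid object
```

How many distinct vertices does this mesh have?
9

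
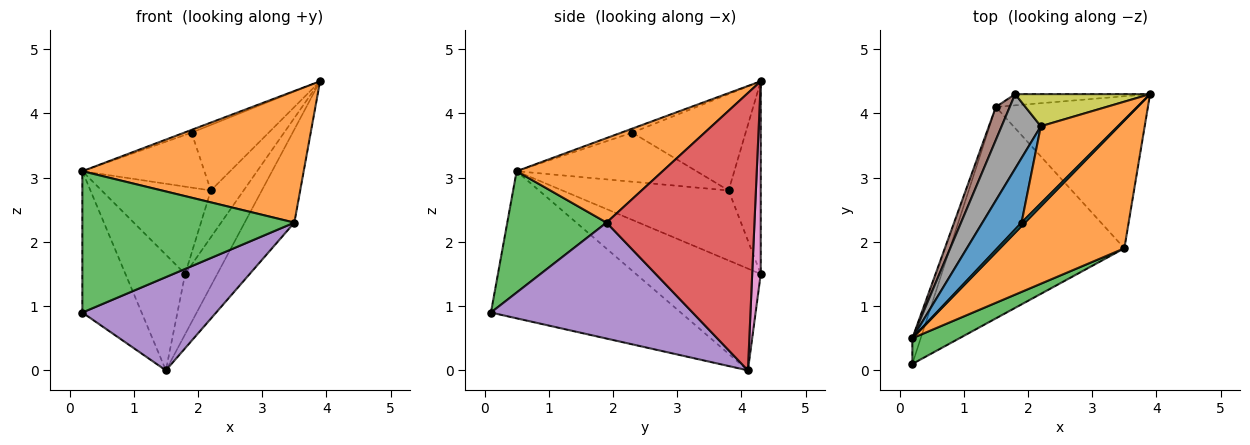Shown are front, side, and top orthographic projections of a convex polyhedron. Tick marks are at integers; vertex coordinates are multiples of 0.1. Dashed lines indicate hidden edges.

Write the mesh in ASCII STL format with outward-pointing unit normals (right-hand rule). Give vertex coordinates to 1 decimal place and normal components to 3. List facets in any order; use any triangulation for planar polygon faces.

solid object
 facet normal -0.953 0.298 -0.054
  outer loop
   vertex 0.2 0.1 0.9
   vertex 0.2 0.5 3.1
   vertex 1.5 4.1 0.0
  endloop
 endfacet
 facet normal 0.428 -0.648 0.630
  outer loop
   vertex 3.5 1.9 2.3
   vertex 3.9 4.3 4.5
   vertex 0.2 0.5 3.1
  endloop
 endfacet
 facet normal 0.418 -0.894 0.162
  outer loop
   vertex 3.5 1.9 2.3
   vertex 0.2 0.5 3.1
   vertex 0.2 0.1 0.9
  endloop
 endfacet
 facet normal 0.841 0.283 -0.461
  outer loop
   vertex 3.5 1.9 2.3
   vertex 1.5 4.1 0.0
   vertex 3.9 4.3 4.5
  endloop
 endfacet
 facet normal 0.520 -0.345 -0.782
  outer loop
   vertex 3.5 1.9 2.3
   vertex 0.2 0.1 0.9
   vertex 1.5 4.1 0.0
  endloop
 endfacet
 facet normal -0.895 0.428 0.122
  outer loop
   vertex 1.8 4.3 1.5
   vertex 1.5 4.1 0.0
   vertex 0.2 0.5 3.1
  endloop
 endfacet
 facet normal 0.254 0.951 -0.177
  outer loop
   vertex 1.8 4.3 1.5
   vertex 3.9 4.3 4.5
   vertex 1.5 4.1 0.0
  endloop
 endfacet
 facet normal -0.757 0.497 0.424
  outer loop
   vertex 2.2 3.8 2.8
   vertex 1.8 4.3 1.5
   vertex 0.2 0.5 3.1
  endloop
 endfacet
 facet normal -0.629 0.641 0.440
  outer loop
   vertex 2.2 3.8 2.8
   vertex 3.9 4.3 4.5
   vertex 1.8 4.3 1.5
  endloop
 endfacet
 facet normal -0.684 0.456 0.570
  outer loop
   vertex 1.9 2.3 3.7
   vertex 0.2 0.5 3.1
   vertex 3.9 4.3 4.5
  endloop
 endfacet
 facet normal -0.691 0.469 0.551
  outer loop
   vertex 1.9 2.3 3.7
   vertex 2.2 3.8 2.8
   vertex 0.2 0.5 3.1
  endloop
 endfacet
 facet normal -0.690 0.469 0.552
  outer loop
   vertex 1.9 2.3 3.7
   vertex 3.9 4.3 4.5
   vertex 2.2 3.8 2.8
  endloop
 endfacet
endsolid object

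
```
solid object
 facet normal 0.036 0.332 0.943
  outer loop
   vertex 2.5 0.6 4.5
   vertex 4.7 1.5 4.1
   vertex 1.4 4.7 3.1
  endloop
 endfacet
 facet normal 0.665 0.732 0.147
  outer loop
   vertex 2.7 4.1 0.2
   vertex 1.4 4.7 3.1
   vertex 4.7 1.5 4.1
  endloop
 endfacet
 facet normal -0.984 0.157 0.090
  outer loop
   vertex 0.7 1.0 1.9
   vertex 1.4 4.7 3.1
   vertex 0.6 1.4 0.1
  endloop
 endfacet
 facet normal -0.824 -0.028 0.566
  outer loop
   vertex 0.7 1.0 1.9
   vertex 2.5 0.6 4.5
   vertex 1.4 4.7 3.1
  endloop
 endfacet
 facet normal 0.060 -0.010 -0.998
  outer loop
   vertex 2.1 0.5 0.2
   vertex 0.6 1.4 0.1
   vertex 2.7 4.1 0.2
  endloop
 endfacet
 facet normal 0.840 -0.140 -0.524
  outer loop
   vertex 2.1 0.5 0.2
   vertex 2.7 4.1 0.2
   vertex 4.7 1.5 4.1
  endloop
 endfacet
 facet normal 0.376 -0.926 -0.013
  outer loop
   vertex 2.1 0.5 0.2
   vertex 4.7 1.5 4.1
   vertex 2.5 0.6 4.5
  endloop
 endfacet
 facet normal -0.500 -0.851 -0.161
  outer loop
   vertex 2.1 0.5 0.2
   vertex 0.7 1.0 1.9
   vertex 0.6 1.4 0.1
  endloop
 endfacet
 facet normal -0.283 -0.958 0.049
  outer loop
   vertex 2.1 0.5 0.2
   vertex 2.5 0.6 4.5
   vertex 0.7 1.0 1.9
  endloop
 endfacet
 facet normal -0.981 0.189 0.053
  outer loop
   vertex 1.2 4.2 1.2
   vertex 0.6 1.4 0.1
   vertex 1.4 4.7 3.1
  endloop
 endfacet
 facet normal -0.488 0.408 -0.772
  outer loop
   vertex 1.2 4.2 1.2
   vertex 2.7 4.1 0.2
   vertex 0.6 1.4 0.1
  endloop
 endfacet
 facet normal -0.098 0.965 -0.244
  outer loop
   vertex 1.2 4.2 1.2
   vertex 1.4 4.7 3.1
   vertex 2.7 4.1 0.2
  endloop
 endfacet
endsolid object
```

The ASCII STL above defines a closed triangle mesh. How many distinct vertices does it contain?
8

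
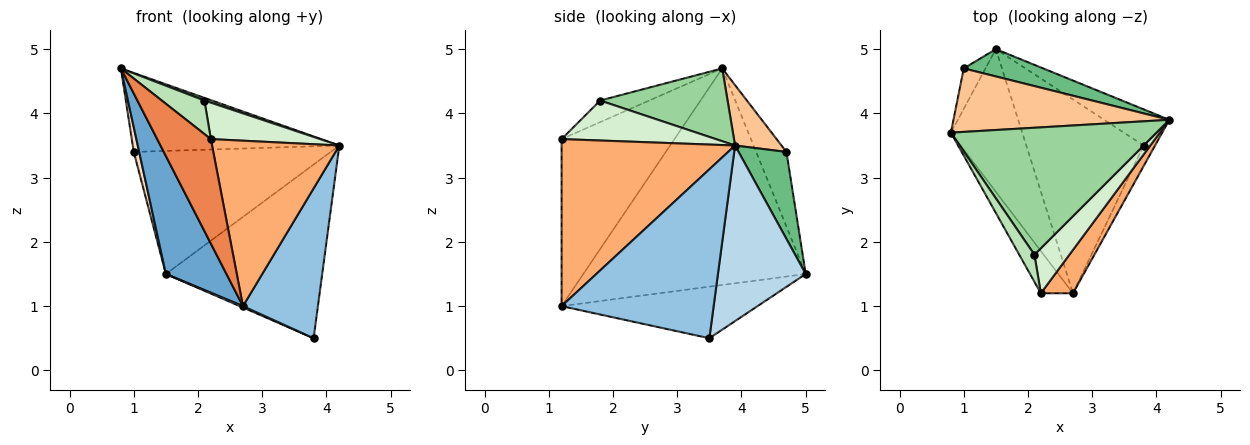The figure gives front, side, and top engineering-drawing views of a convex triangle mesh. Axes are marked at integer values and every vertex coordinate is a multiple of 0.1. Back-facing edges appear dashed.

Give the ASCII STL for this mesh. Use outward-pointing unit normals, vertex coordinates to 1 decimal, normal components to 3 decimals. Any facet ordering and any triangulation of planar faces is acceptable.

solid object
 facet normal -0.920 -0.251 -0.303
  outer loop
   vertex 1.5 5.0 1.5
   vertex 2.7 1.2 1.0
   vertex 0.8 3.7 4.7
  endloop
 endfacet
 facet normal 0.895 -0.441 -0.061
  outer loop
   vertex 3.8 3.5 0.5
   vertex 4.2 3.9 3.5
   vertex 2.7 1.2 1.0
  endloop
 endfacet
 facet normal 0.482 0.858 -0.179
  outer loop
   vertex 3.8 3.5 0.5
   vertex 1.5 5.0 1.5
   vertex 4.2 3.9 3.5
  endloop
 endfacet
 facet normal -0.402 -0.007 -0.915
  outer loop
   vertex 3.8 3.5 0.5
   vertex 2.7 1.2 1.0
   vertex 1.5 5.0 1.5
  endloop
 endfacet
 facet normal -0.890 -0.423 -0.171
  outer loop
   vertex 2.2 1.2 3.6
   vertex 0.8 3.7 4.7
   vertex 2.7 1.2 1.0
  endloop
 endfacet
 facet normal 0.797 -0.585 0.153
  outer loop
   vertex 2.2 1.2 3.6
   vertex 2.7 1.2 1.0
   vertex 4.2 3.9 3.5
  endloop
 endfacet
 facet normal 0.173 0.768 0.617
  outer loop
   vertex 1.0 4.7 3.4
   vertex 0.8 3.7 4.7
   vertex 4.2 3.9 3.5
  endloop
 endfacet
 facet normal -0.946 -0.169 -0.276
  outer loop
   vertex 1.0 4.7 3.4
   vertex 1.5 5.0 1.5
   vertex 0.8 3.7 4.7
  endloop
 endfacet
 facet normal 0.231 0.950 0.211
  outer loop
   vertex 1.0 4.7 3.4
   vertex 4.2 3.9 3.5
   vertex 1.5 5.0 1.5
  endloop
 endfacet
 facet normal 0.334 -0.020 0.942
  outer loop
   vertex 2.1 1.8 4.2
   vertex 4.2 3.9 3.5
   vertex 0.8 3.7 4.7
  endloop
 endfacet
 facet normal -0.667 -0.580 0.468
  outer loop
   vertex 2.1 1.8 4.2
   vertex 0.8 3.7 4.7
   vertex 2.2 1.2 3.6
  endloop
 endfacet
 facet normal 0.664 -0.470 0.581
  outer loop
   vertex 2.1 1.8 4.2
   vertex 2.2 1.2 3.6
   vertex 4.2 3.9 3.5
  endloop
 endfacet
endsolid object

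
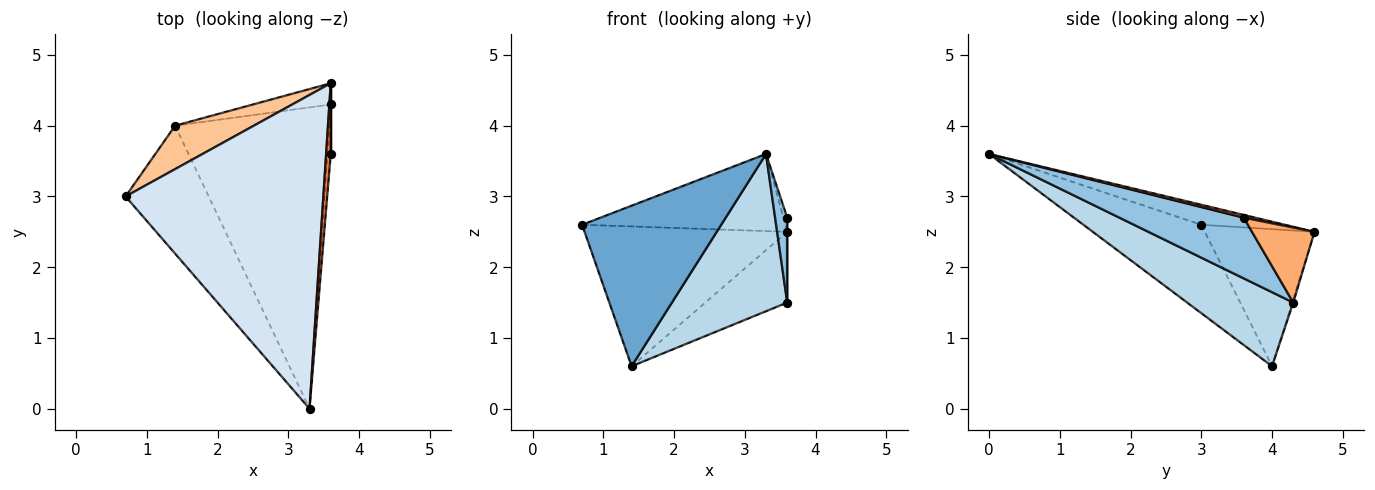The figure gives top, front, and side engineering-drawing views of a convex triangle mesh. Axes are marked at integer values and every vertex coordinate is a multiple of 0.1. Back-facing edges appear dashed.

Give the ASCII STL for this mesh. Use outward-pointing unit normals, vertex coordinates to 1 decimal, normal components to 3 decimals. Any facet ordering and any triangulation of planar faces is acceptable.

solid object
 facet normal -0.552 -0.652 -0.519
  outer loop
   vertex 1.4 4.0 0.6
   vertex 3.3 0.0 3.6
   vertex 0.7 3.0 2.6
  endloop
 endfacet
 facet normal 0.994 -0.097 -0.057
  outer loop
   vertex 3.6 4.3 1.5
   vertex 3.6 3.6 2.7
   vertex 3.3 0.0 3.6
  endloop
 endfacet
 facet normal 0.392 -0.426 -0.816
  outer loop
   vertex 3.6 4.3 1.5
   vertex 3.3 0.0 3.6
   vertex 1.4 4.0 0.6
  endloop
 endfacet
 facet normal -0.098 0.237 0.966
  outer loop
   vertex 3.6 4.6 2.5
   vertex 0.7 3.0 2.6
   vertex 3.3 0.0 3.6
  endloop
 endfacet
 facet normal 0.507 0.169 0.845
  outer loop
   vertex 3.6 4.6 2.5
   vertex 3.3 0.0 3.6
   vertex 3.6 3.6 2.7
  endloop
 endfacet
 facet normal 1.000 0.000 0.000
  outer loop
   vertex 3.6 4.6 2.5
   vertex 3.6 3.6 2.7
   vertex 3.6 4.3 1.5
  endloop
 endfacet
 facet normal -0.459 0.848 0.264
  outer loop
   vertex 3.6 4.6 2.5
   vertex 1.4 4.0 0.6
   vertex 0.7 3.0 2.6
  endloop
 endfacet
 facet normal -0.013 0.958 -0.287
  outer loop
   vertex 3.6 4.6 2.5
   vertex 3.6 4.3 1.5
   vertex 1.4 4.0 0.6
  endloop
 endfacet
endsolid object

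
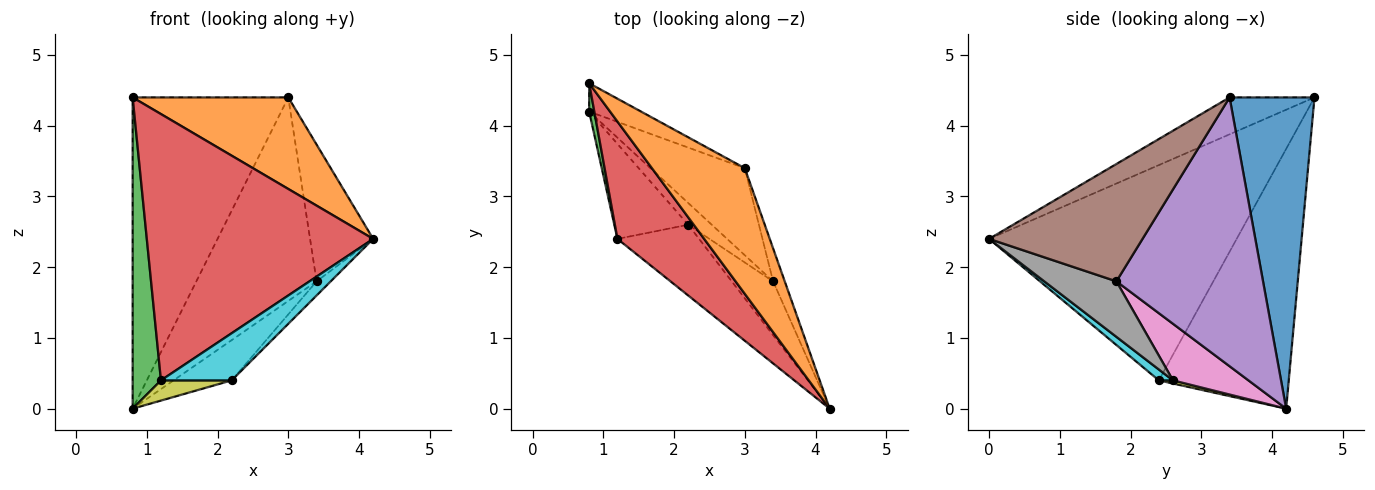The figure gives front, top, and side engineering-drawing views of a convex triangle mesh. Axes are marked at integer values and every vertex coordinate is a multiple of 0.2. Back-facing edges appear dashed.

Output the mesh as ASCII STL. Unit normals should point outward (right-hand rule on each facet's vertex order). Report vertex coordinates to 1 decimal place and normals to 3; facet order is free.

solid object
 facet normal 0.477 0.875 -0.080
  outer loop
   vertex 0.8 4.6 4.4
   vertex 3.0 3.4 4.4
   vertex 0.8 4.2 0.0
  endloop
 endfacet
 facet normal -0.306 -0.561 0.770
  outer loop
   vertex 0.8 4.6 4.4
   vertex 4.2 0.0 2.4
   vertex 3.0 3.4 4.4
  endloop
 endfacet
 facet normal -0.977 -0.213 0.019
  outer loop
   vertex 1.2 2.4 0.4
   vertex 0.8 4.6 4.4
   vertex 0.8 4.2 0.0
  endloop
 endfacet
 facet normal -0.707 -0.647 0.285
  outer loop
   vertex 1.2 2.4 0.4
   vertex 4.2 0.0 2.4
   vertex 0.8 4.6 4.4
  endloop
 endfacet
 facet normal 0.746 0.612 -0.262
  outer loop
   vertex 3.4 1.8 1.8
   vertex 0.8 4.2 0.0
   vertex 3.0 3.4 4.4
  endloop
 endfacet
 facet normal 0.921 0.379 -0.091
  outer loop
   vertex 3.4 1.8 1.8
   vertex 3.0 3.4 4.4
   vertex 4.2 0.0 2.4
  endloop
 endfacet
 facet normal 0.752 0.580 -0.313
  outer loop
   vertex 2.2 2.6 0.4
   vertex 0.8 4.2 0.0
   vertex 3.4 1.8 1.8
  endloop
 endfacet
 facet normal 0.792 0.155 -0.590
  outer loop
   vertex 2.2 2.6 0.4
   vertex 3.4 1.8 1.8
   vertex 4.2 0.0 2.4
  endloop
 endfacet
 facet normal 0.042 -0.208 -0.977
  outer loop
   vertex 2.2 2.6 0.4
   vertex 1.2 2.4 0.4
   vertex 0.8 4.2 0.0
  endloop
 endfacet
 facet normal 0.110 -0.551 -0.827
  outer loop
   vertex 2.2 2.6 0.4
   vertex 4.2 0.0 2.4
   vertex 1.2 2.4 0.4
  endloop
 endfacet
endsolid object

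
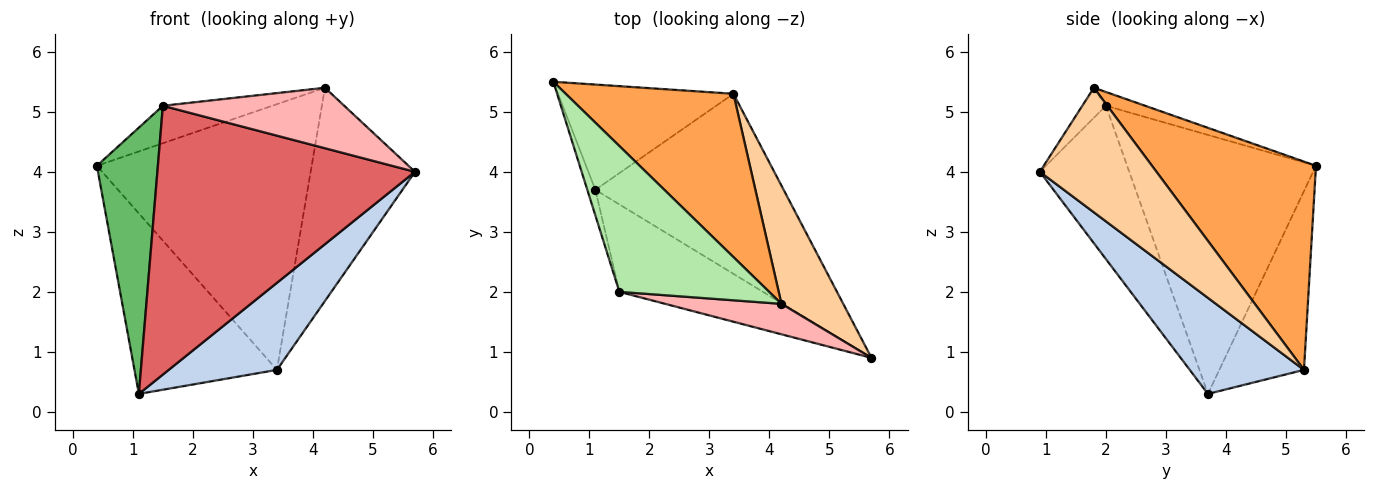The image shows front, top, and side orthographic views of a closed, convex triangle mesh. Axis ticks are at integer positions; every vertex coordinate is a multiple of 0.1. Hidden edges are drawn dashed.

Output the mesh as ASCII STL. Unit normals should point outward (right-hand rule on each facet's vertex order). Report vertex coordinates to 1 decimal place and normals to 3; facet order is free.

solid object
 facet normal -0.457 0.769 -0.448
  outer loop
   vertex 3.4 5.3 0.7
   vertex 1.1 3.7 0.3
   vertex 0.4 5.5 4.1
  endloop
 endfacet
 facet normal 0.417 -0.395 -0.818
  outer loop
   vertex 3.4 5.3 0.7
   vertex 5.7 0.9 4.0
   vertex 1.1 3.7 0.3
  endloop
 endfacet
 facet normal 0.545 0.714 0.439
  outer loop
   vertex 3.4 5.3 0.7
   vertex 0.4 5.5 4.1
   vertex 4.2 1.8 5.4
  endloop
 endfacet
 facet normal 0.699 0.625 0.347
  outer loop
   vertex 3.4 5.3 0.7
   vertex 4.2 1.8 5.4
   vertex 5.7 0.9 4.0
  endloop
 endfacet
 facet normal -0.951 -0.307 -0.030
  outer loop
   vertex 1.5 2.0 5.1
   vertex 0.4 5.5 4.1
   vertex 1.1 3.7 0.3
  endloop
 endfacet
 facet normal -0.089 0.248 0.965
  outer loop
   vertex 1.5 2.0 5.1
   vertex 4.2 1.8 5.4
   vertex 0.4 5.5 4.1
  endloop
 endfacet
 facet normal -0.313 -0.903 -0.294
  outer loop
   vertex 1.5 2.0 5.1
   vertex 1.1 3.7 0.3
   vertex 5.7 0.9 4.0
  endloop
 endfacet
 facet normal -0.115 -0.887 0.447
  outer loop
   vertex 1.5 2.0 5.1
   vertex 5.7 0.9 4.0
   vertex 4.2 1.8 5.4
  endloop
 endfacet
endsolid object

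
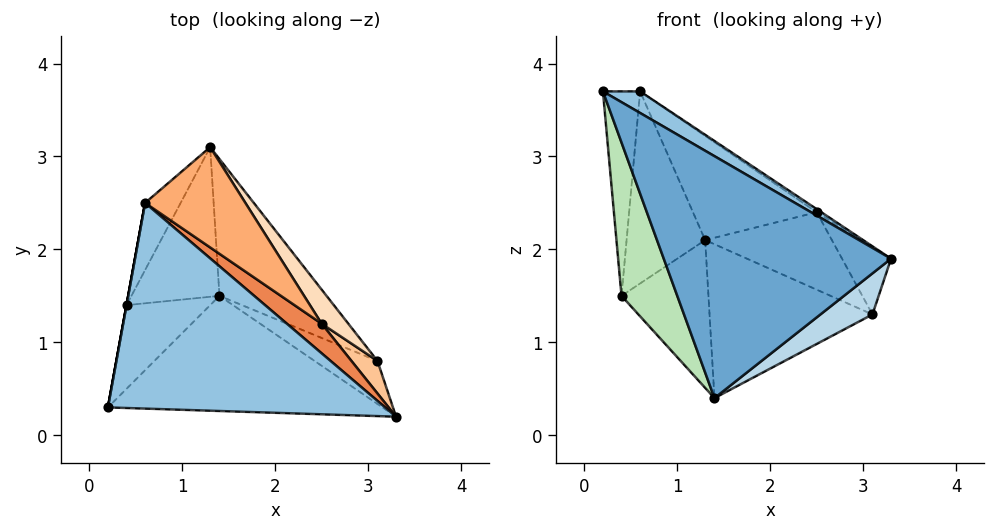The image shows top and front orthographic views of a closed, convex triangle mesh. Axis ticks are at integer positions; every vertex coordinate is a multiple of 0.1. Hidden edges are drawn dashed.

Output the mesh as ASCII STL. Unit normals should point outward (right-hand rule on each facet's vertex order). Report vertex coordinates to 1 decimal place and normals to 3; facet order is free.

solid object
 facet normal -0.268 -0.870 -0.414
  outer loop
   vertex 1.4 1.5 0.4
   vertex 3.3 0.2 1.9
   vertex 0.2 0.3 3.7
  endloop
 endfacet
 facet normal 0.498 -0.091 0.863
  outer loop
   vertex 0.6 2.5 3.7
   vertex 0.2 0.3 3.7
   vertex 3.3 0.2 1.9
  endloop
 endfacet
 facet normal 0.098 -0.687 -0.720
  outer loop
   vertex 3.1 0.8 1.3
   vertex 3.3 0.2 1.9
   vertex 1.4 1.5 0.4
  endloop
 endfacet
 facet normal 0.551 0.624 -0.555
  outer loop
   vertex 3.1 0.8 1.3
   vertex 1.4 1.5 0.4
   vertex 1.3 3.1 2.1
  endloop
 endfacet
 facet normal 0.601 0.083 0.795
  outer loop
   vertex 2.5 1.2 2.4
   vertex 0.6 2.5 3.7
   vertex 3.3 0.2 1.9
  endloop
 endfacet
 facet normal 0.695 0.518 0.498
  outer loop
   vertex 2.5 1.2 2.4
   vertex 1.3 3.1 2.1
   vertex 0.6 2.5 3.7
  endloop
 endfacet
 facet normal 0.813 0.524 0.253
  outer loop
   vertex 2.5 1.2 2.4
   vertex 3.3 0.2 1.9
   vertex 3.1 0.8 1.3
  endloop
 endfacet
 facet normal 0.803 0.545 0.240
  outer loop
   vertex 2.5 1.2 2.4
   vertex 3.1 0.8 1.3
   vertex 1.3 3.1 2.1
  endloop
 endfacet
 facet normal -0.649 0.535 -0.541
  outer loop
   vertex 0.4 1.4 1.5
   vertex 1.3 3.1 2.1
   vertex 1.4 1.5 0.4
  endloop
 endfacet
 facet normal -0.842 0.509 -0.178
  outer loop
   vertex 0.4 1.4 1.5
   vertex 0.6 2.5 3.7
   vertex 1.3 3.1 2.1
  endloop
 endfacet
 facet normal -0.402 -0.804 -0.438
  outer loop
   vertex 0.4 1.4 1.5
   vertex 1.4 1.5 0.4
   vertex 0.2 0.3 3.7
  endloop
 endfacet
 facet normal -0.984 0.179 0.000
  outer loop
   vertex 0.4 1.4 1.5
   vertex 0.2 0.3 3.7
   vertex 0.6 2.5 3.7
  endloop
 endfacet
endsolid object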